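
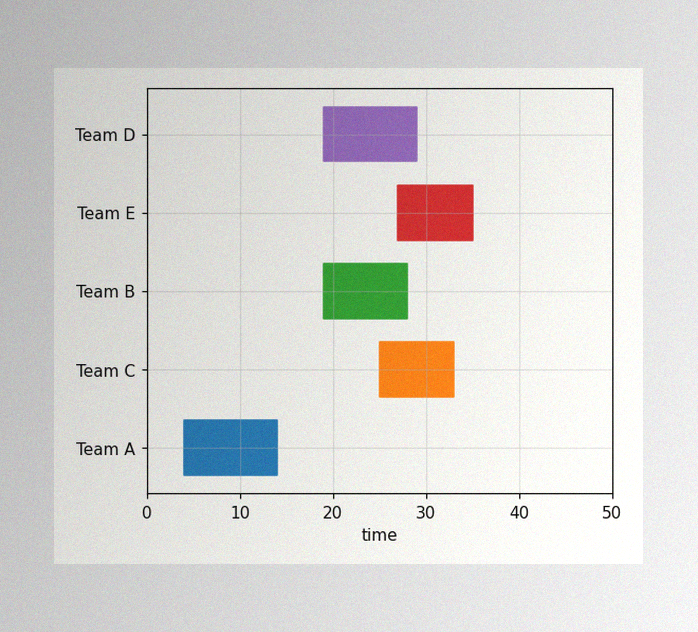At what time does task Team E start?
27

The image has some photo noise and uneven lighting. The Team E bar begins at t=27.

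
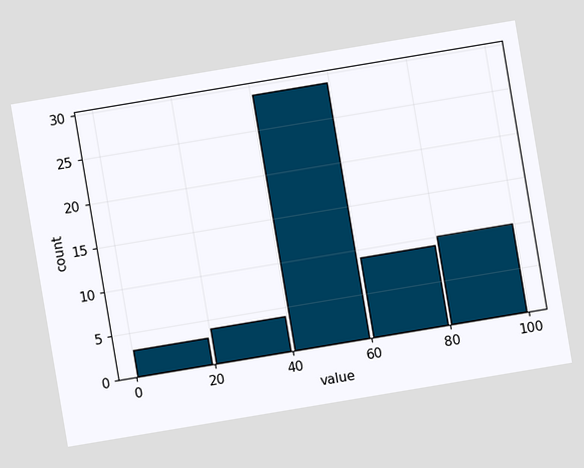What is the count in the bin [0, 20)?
3

The chart is tilted about 9° counter-clockwise. The [0, 20) bin has height 3.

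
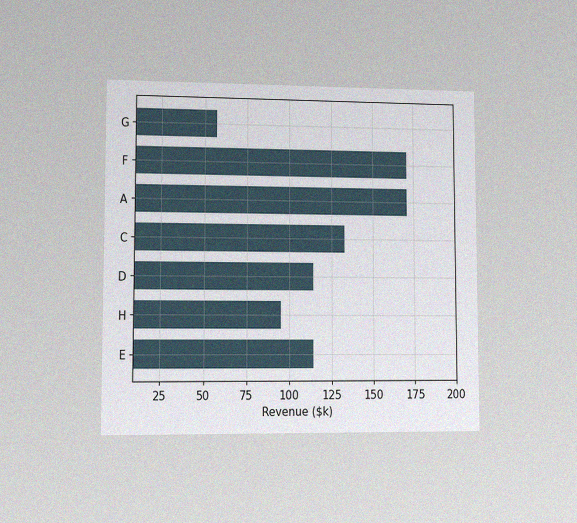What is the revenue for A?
$171k

The chart is viewed at a slight angle, with some photo noise. Reading along the chart's x-axis, the A bar reaches $171k.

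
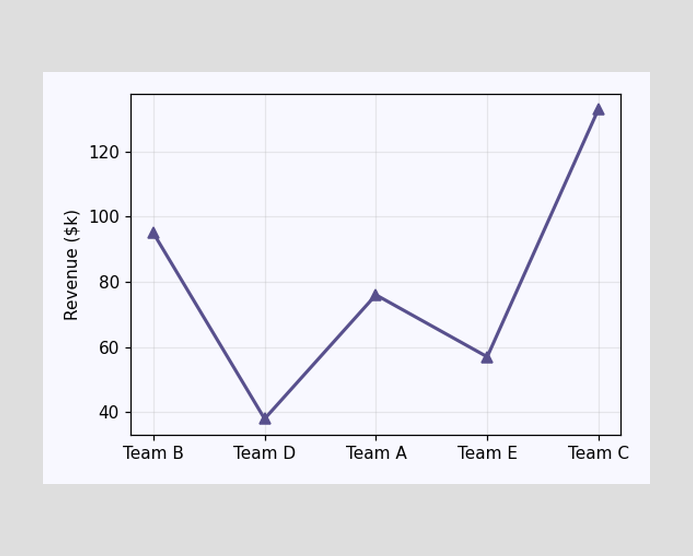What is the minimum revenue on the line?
The lowest point is at Team D, and reading across to the y-axis gives $38k.

$38k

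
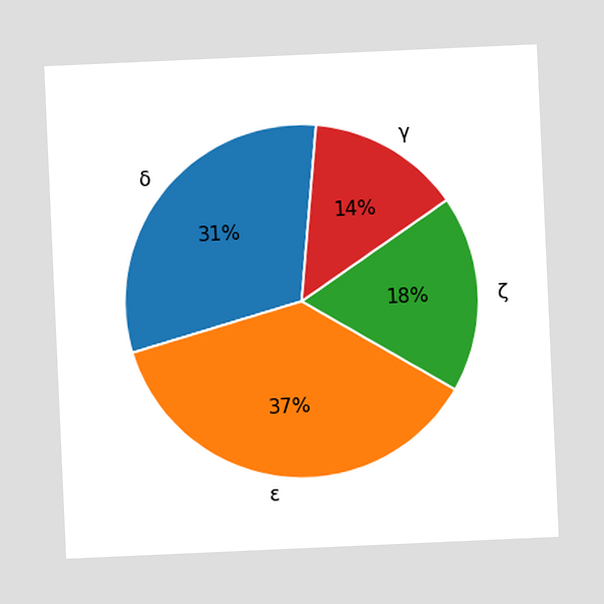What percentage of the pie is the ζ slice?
The chart is tilted about 3° counter-clockwise. The ζ slice takes up 18% of the pie.

18%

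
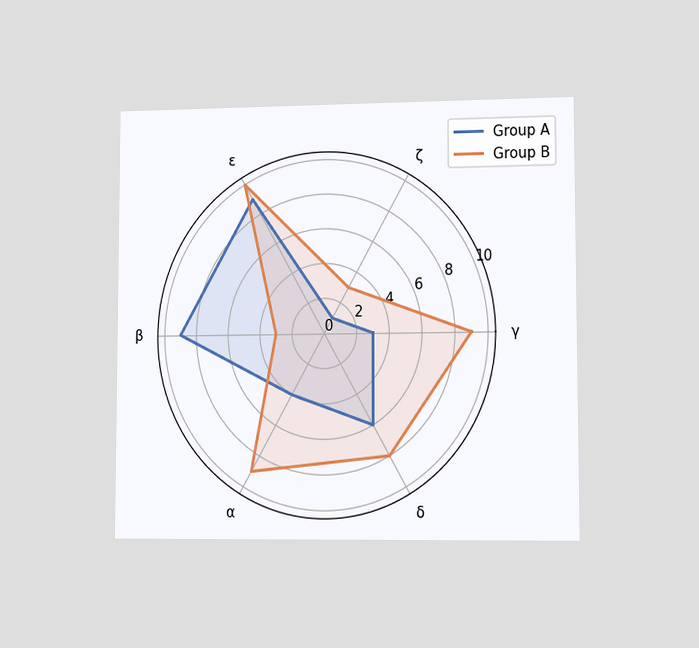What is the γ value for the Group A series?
The chart is viewed slightly from the right. On the γ axis, Group A reaches 3.

3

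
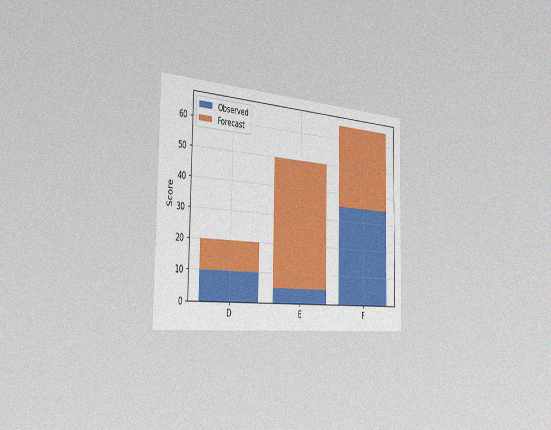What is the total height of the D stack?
20

The chart is viewed slightly from the left, with some photo noise. The D stack's top reaches 20 on the y-axis.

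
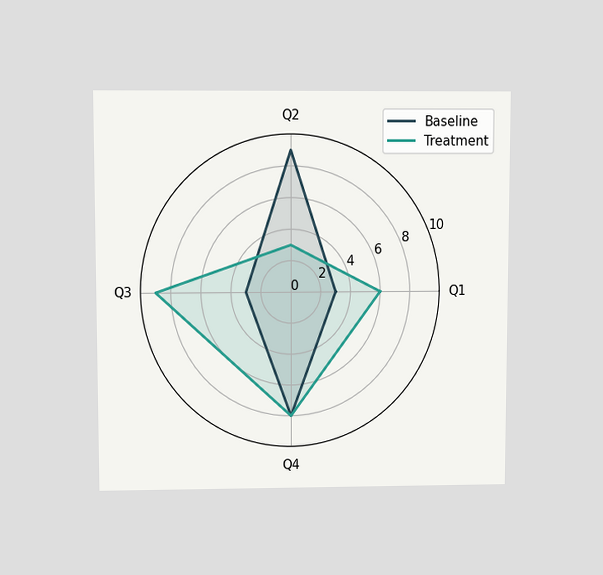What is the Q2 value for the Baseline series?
The chart is viewed slightly from above. On the Q2 axis, Baseline reaches 9.

9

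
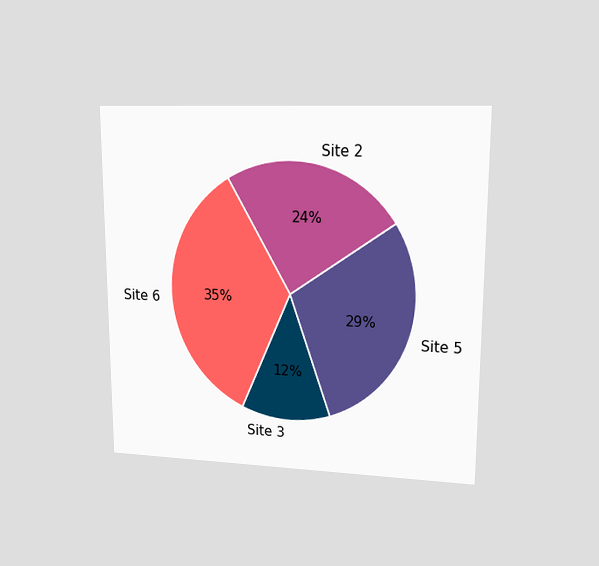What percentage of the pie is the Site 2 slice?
24%

The chart is viewed at a slight angle. The Site 2 slice takes up 24% of the pie.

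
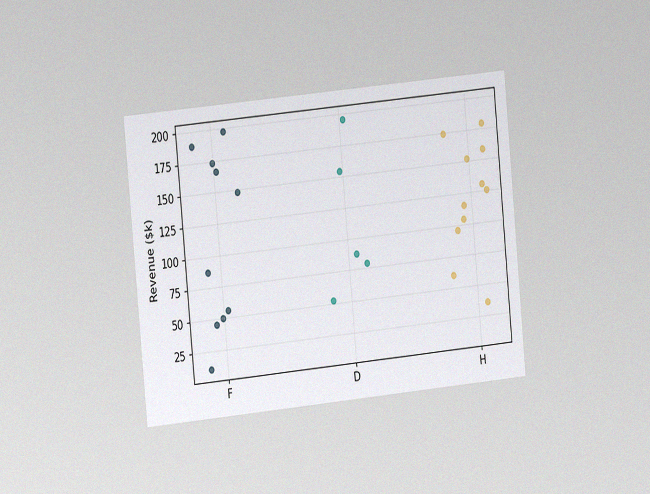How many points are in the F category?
The chart is tilted about 6° counter-clockwise and viewed at a slight angle, with some photo noise. Counting the markers in the F column gives 10.

10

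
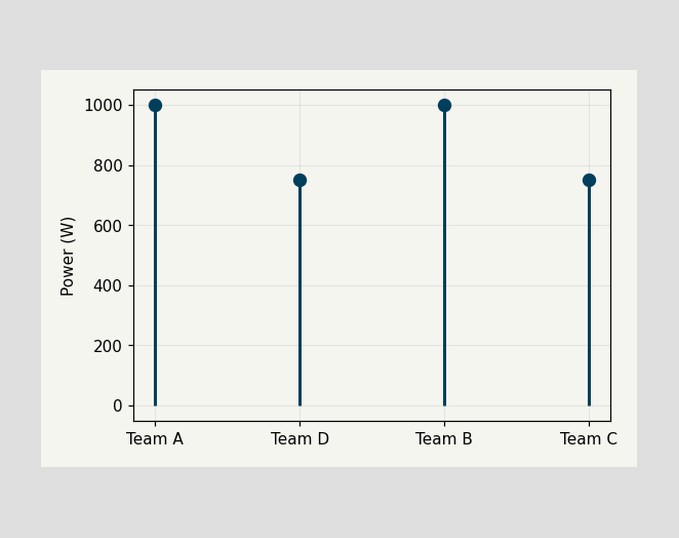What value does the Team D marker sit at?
The Team D marker sits at 750W.

750W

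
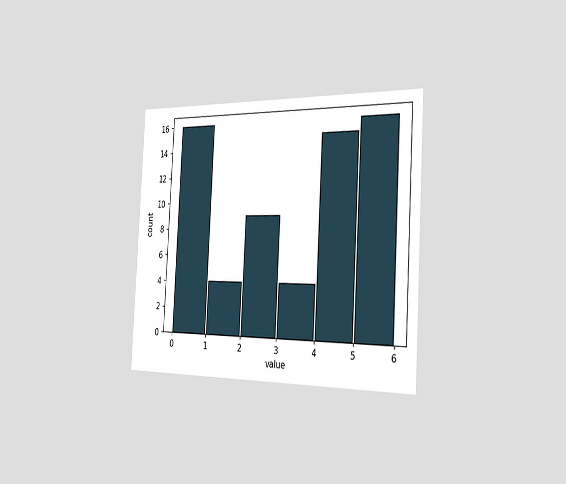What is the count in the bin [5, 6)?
16

The chart is tilted about 3° clockwise and viewed slightly from the right. The [5, 6) bin has height 16.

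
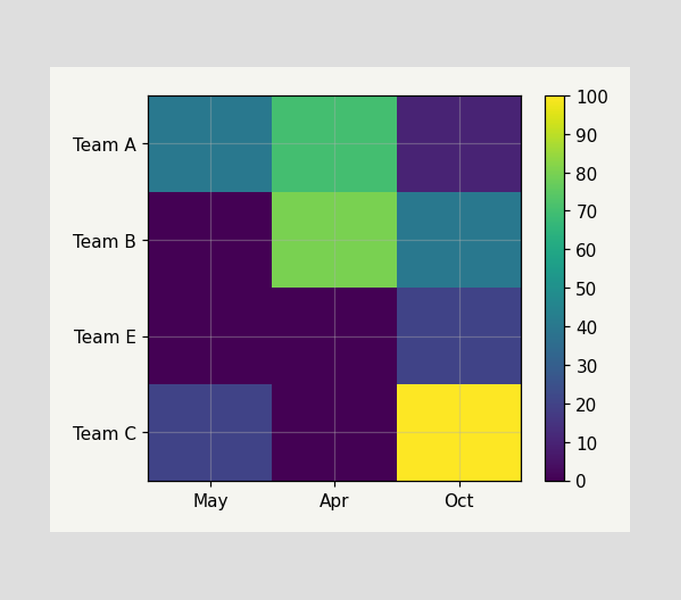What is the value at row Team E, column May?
Matching cell (Team E, May) against the colorbar gives 0.

0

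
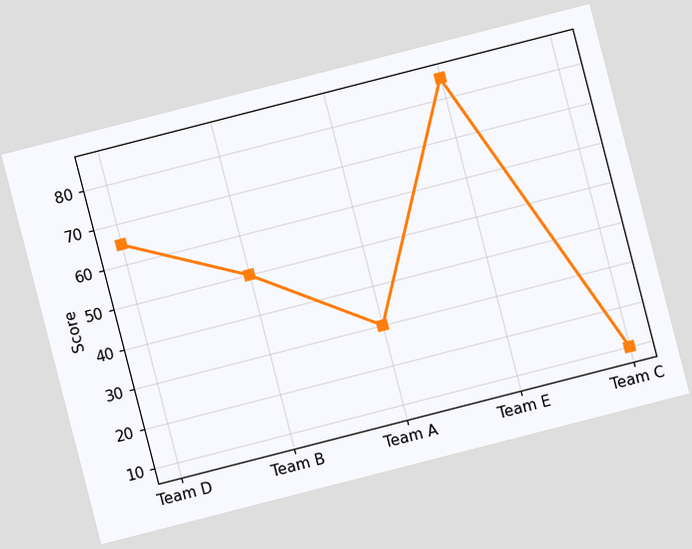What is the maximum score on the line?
85

The chart is tilted about 14° counter-clockwise. The highest point is at Team E, and reading across to the y-axis gives 85.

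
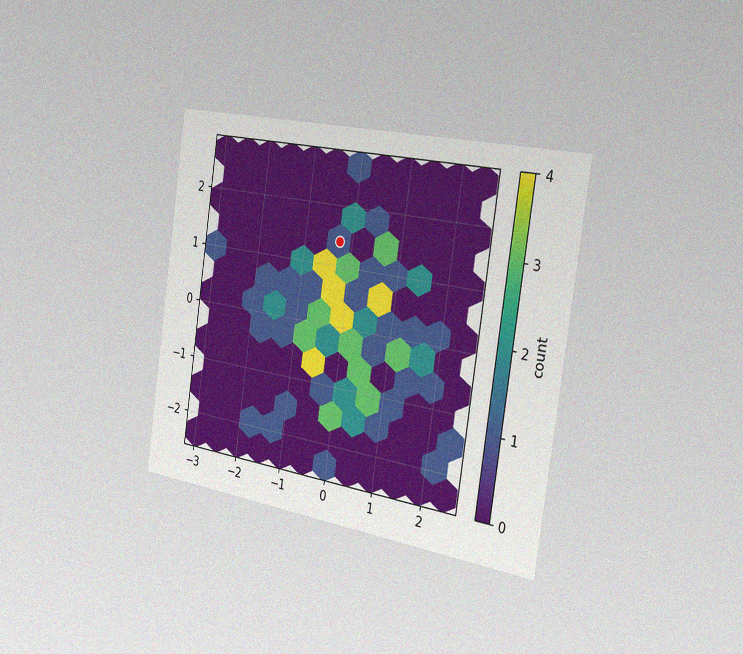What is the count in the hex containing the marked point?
The chart is tilted about 8° clockwise and viewed slightly from the right, with some photo noise. The marked hex reads 1 on the colorbar.

1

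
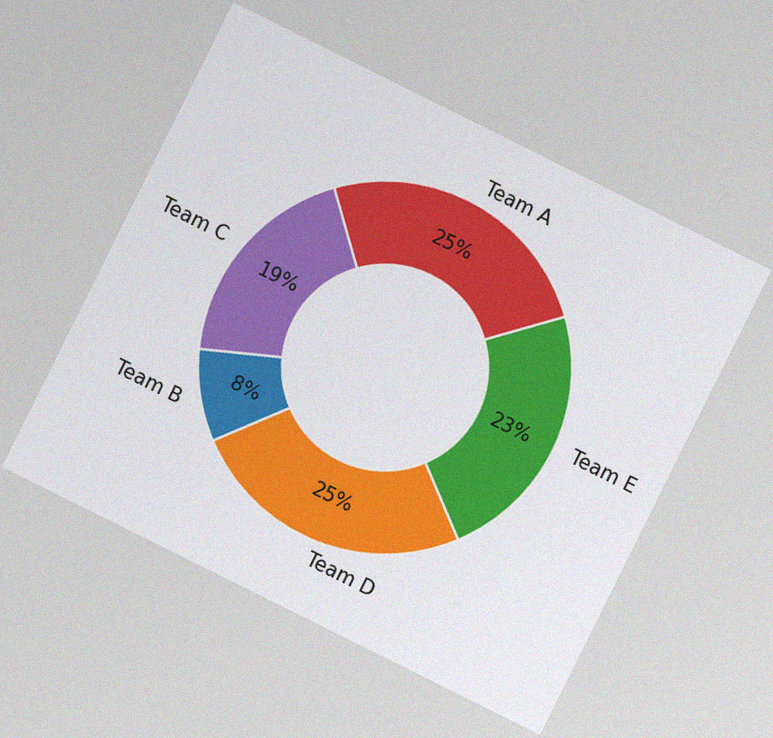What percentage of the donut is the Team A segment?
The chart is tilted about 26° clockwise, with some photo noise. The Team A segment takes up 25% of the ring.

25%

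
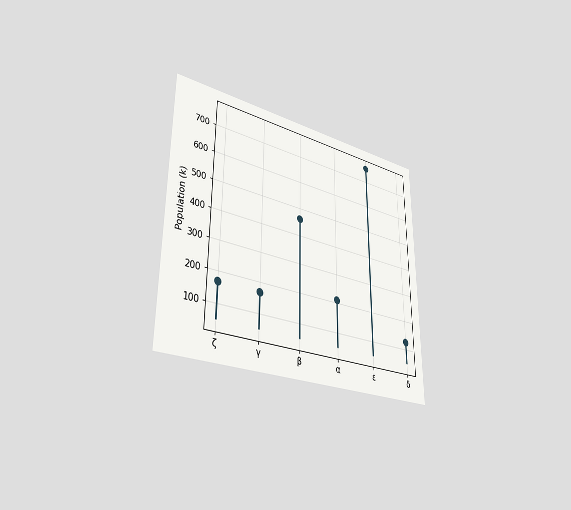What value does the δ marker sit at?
126k

The chart is viewed slightly from the left. The δ marker sits at 126k.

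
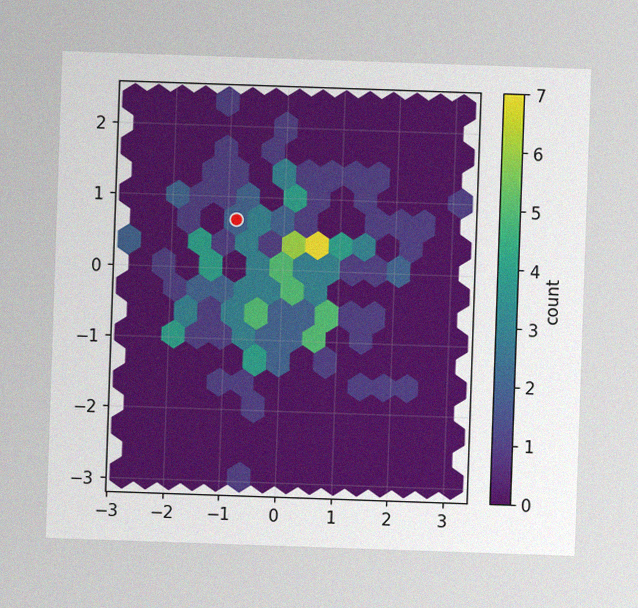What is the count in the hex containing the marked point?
2

The image has some photo noise and uneven lighting. The marked hex reads 2 on the colorbar.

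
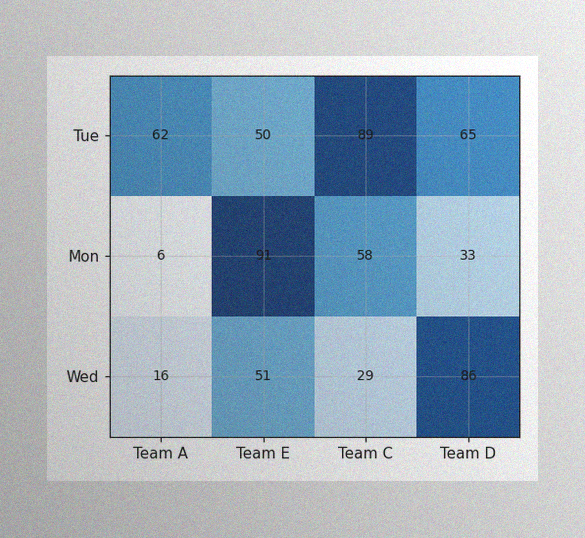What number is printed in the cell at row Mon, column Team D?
The image has some photo noise and uneven lighting. The (Mon, Team D) cell reads 33.

33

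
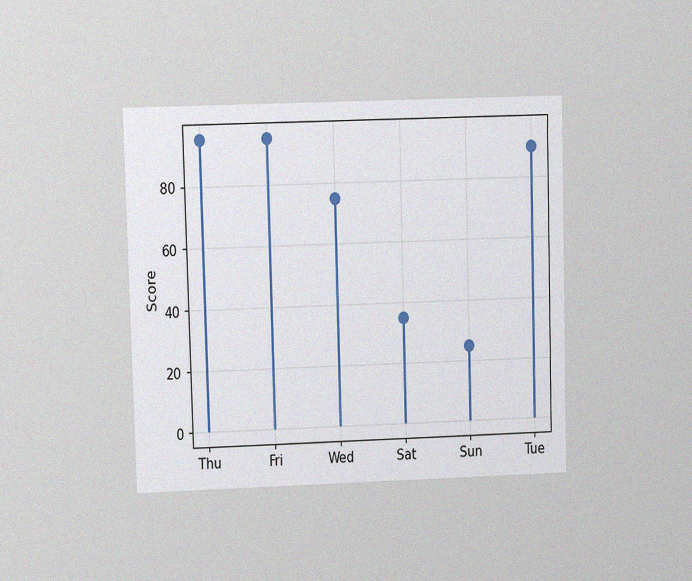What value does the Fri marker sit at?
The chart is viewed at a slight angle, with some photo noise. The Fri marker sits at 95.

95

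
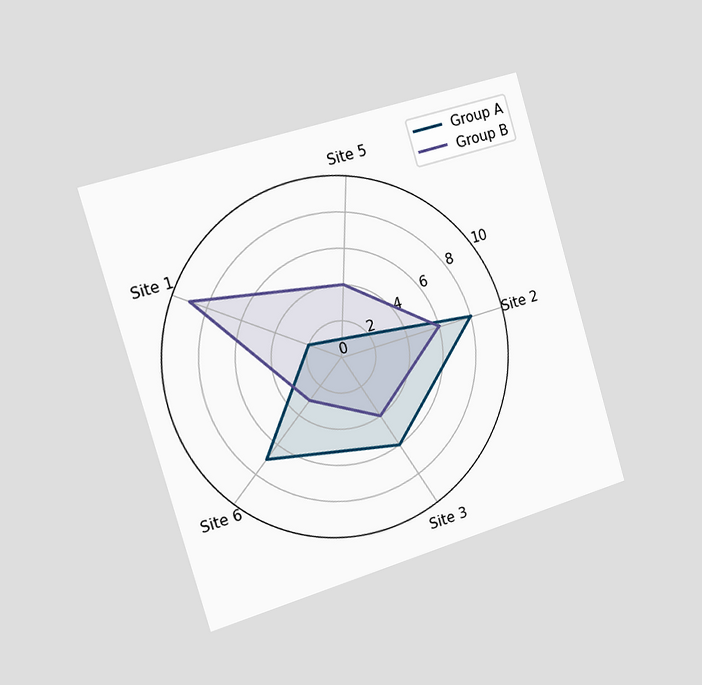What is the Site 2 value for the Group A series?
The chart is tilted about 17° counter-clockwise and viewed slightly from the left. On the Site 2 axis, Group A reaches 8.

8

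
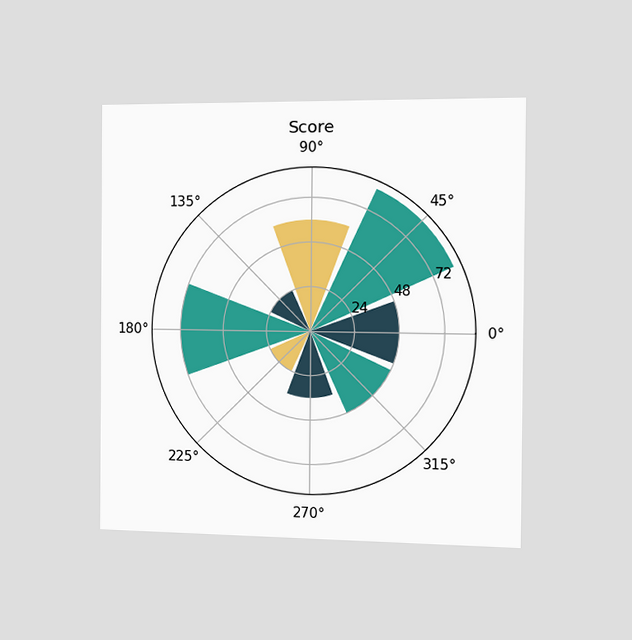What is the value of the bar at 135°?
The chart is viewed slightly from the right. The bar at 135° reaches 24 on the radial axis.

24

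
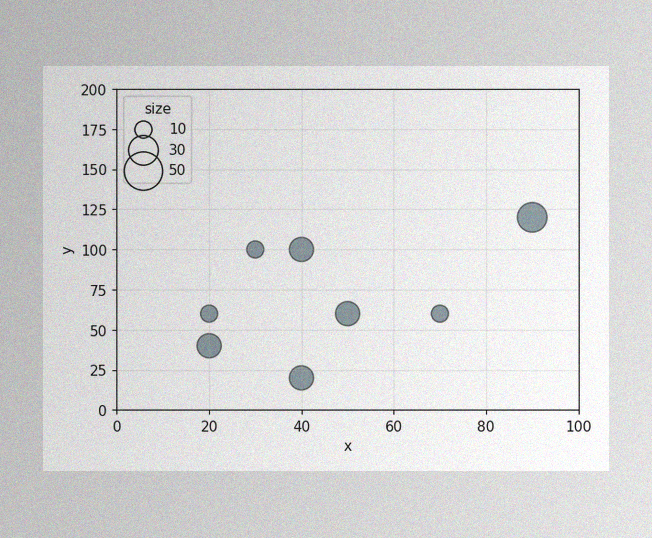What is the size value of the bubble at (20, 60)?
10

The image has some photo noise and uneven lighting. Matching the bubble at (20, 60) against the size legend gives 10.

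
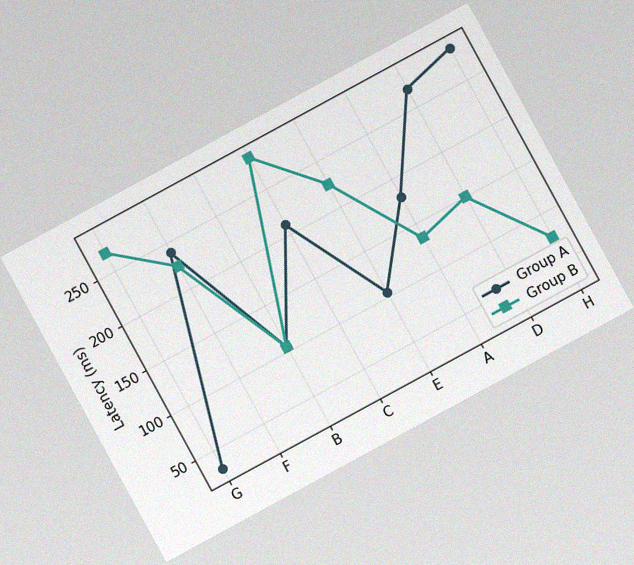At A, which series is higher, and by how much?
The chart is tilted about 29° counter-clockwise, with some photo noise. At A, Group A sits above the other line by 45ms.

Group A, by 45ms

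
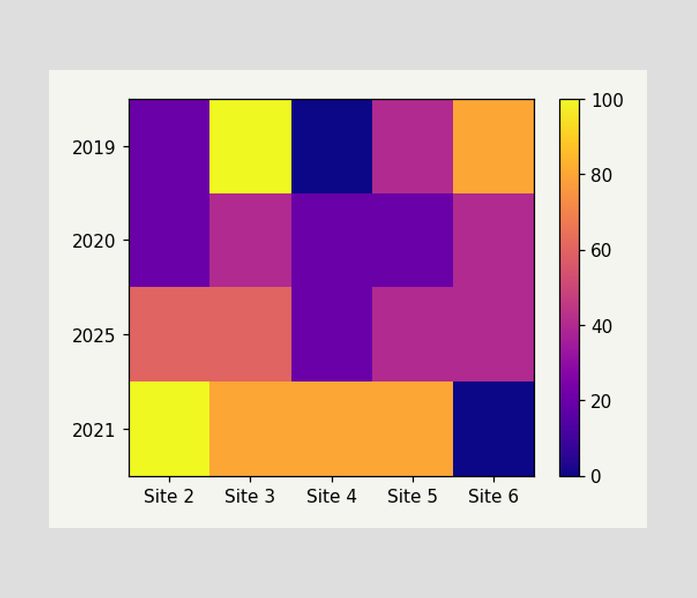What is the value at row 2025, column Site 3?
60

Matching cell (2025, Site 3) against the colorbar gives 60.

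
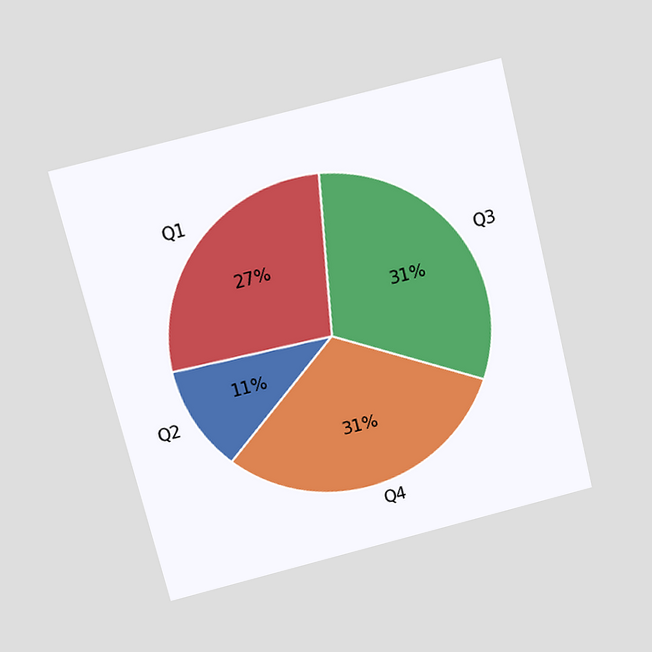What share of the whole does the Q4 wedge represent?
31%

The chart is tilted about 14° counter-clockwise and viewed slightly from above. The Q4 slice takes up 31% of the pie.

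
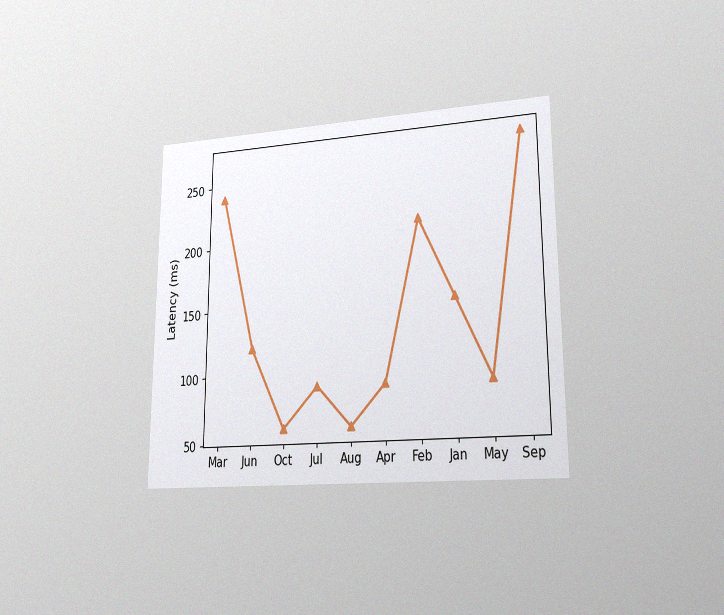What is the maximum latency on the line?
270ms

The chart is viewed at a slight angle, with some photo noise. The highest point is at Sep, and reading across to the y-axis gives 270ms.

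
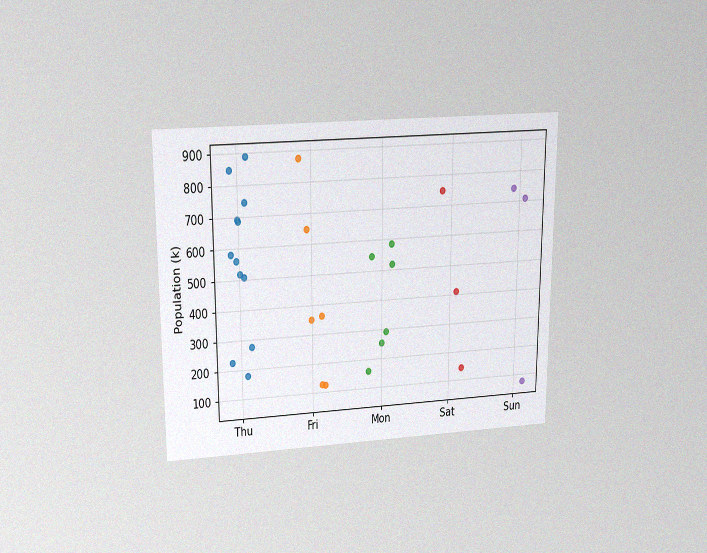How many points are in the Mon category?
6

The chart is viewed slightly from above, with some photo noise. Counting the markers in the Mon column gives 6.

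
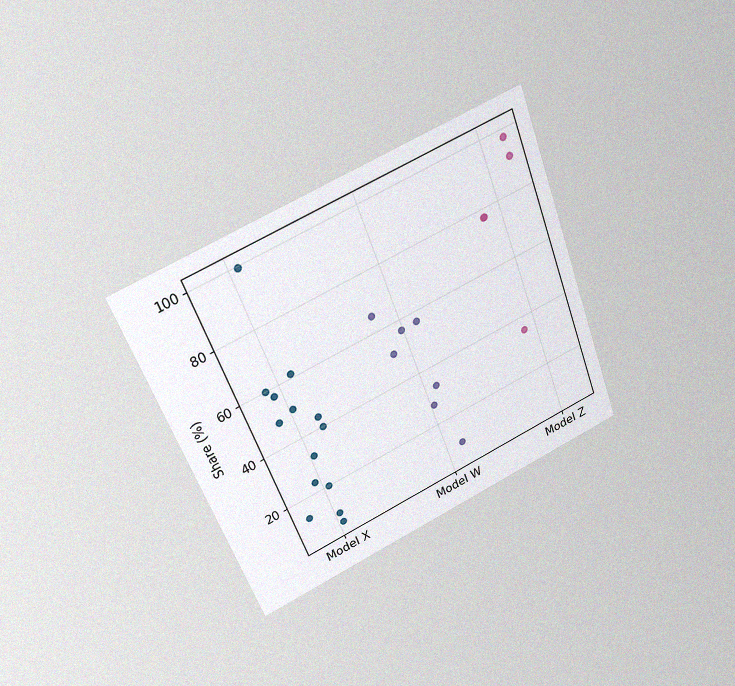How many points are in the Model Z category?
The chart is tilted about 21° counter-clockwise and viewed slightly from above, with some photo noise. Counting the markers in the Model Z column gives 5.

5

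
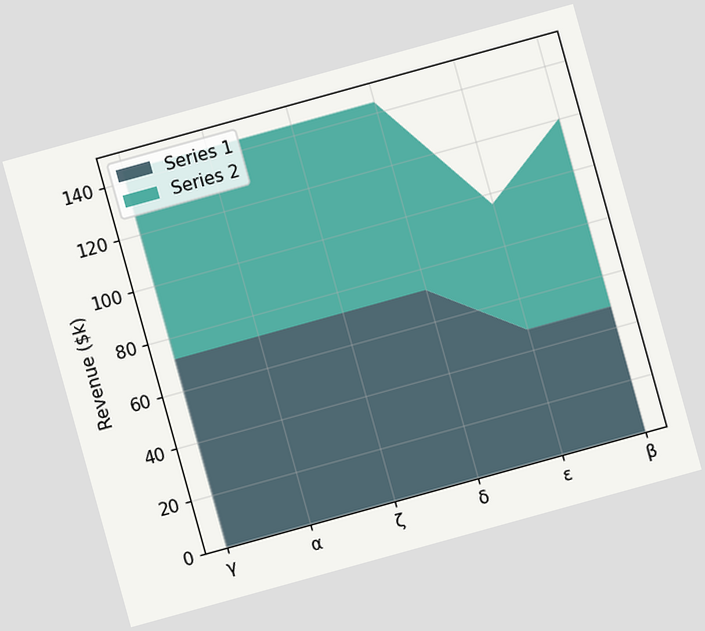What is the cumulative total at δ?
The chart is tilted about 15° counter-clockwise. The stacked total at δ reaches $144k.

$144k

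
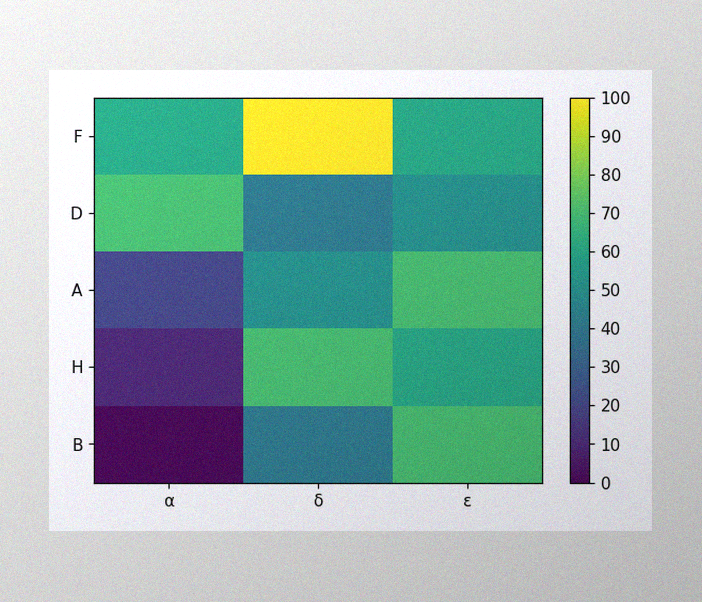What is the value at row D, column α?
The image has some photo noise and uneven lighting. Matching cell (D, α) against the colorbar gives 70.

70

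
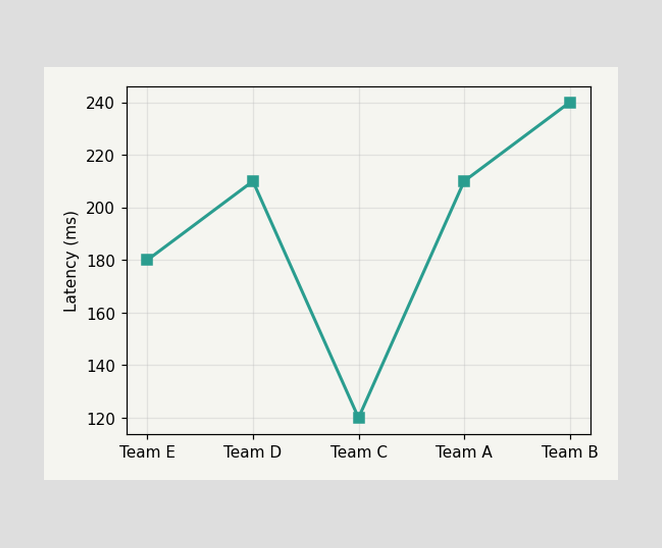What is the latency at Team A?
210ms

At Team A, the line is at 210ms.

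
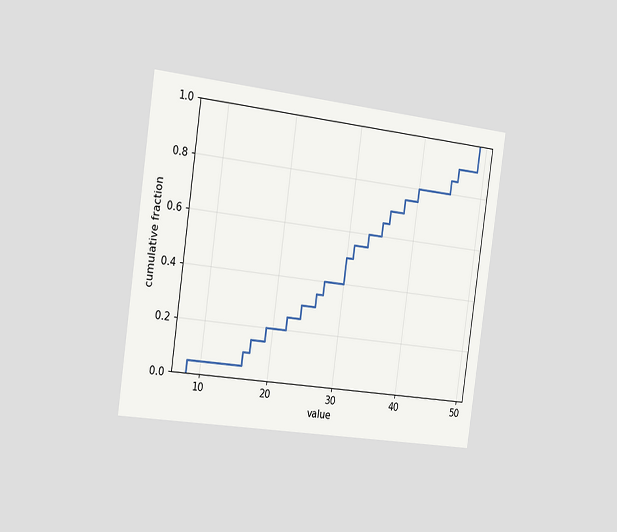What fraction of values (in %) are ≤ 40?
The chart is tilted about 8° clockwise and viewed slightly from the left. At x=40 the ECDF step is at 80%.

80%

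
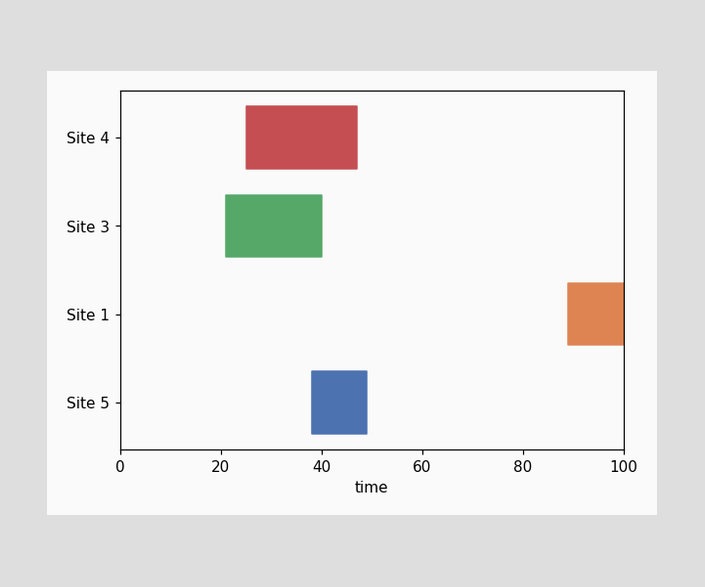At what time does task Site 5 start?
38

The Site 5 bar begins at t=38.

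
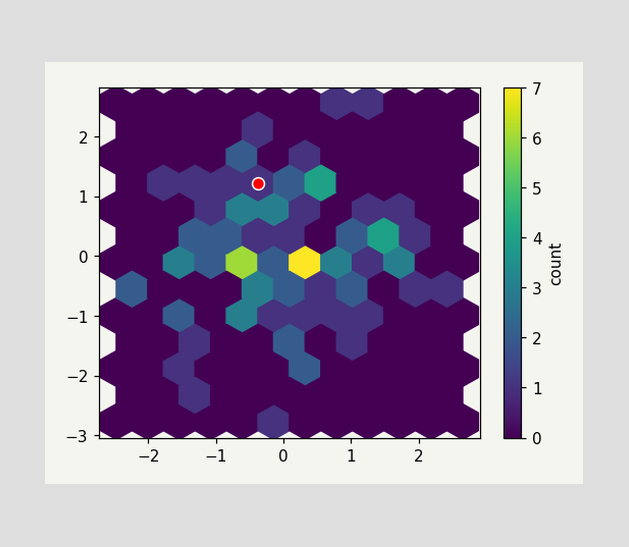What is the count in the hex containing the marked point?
The marked hex reads 1 on the colorbar.

1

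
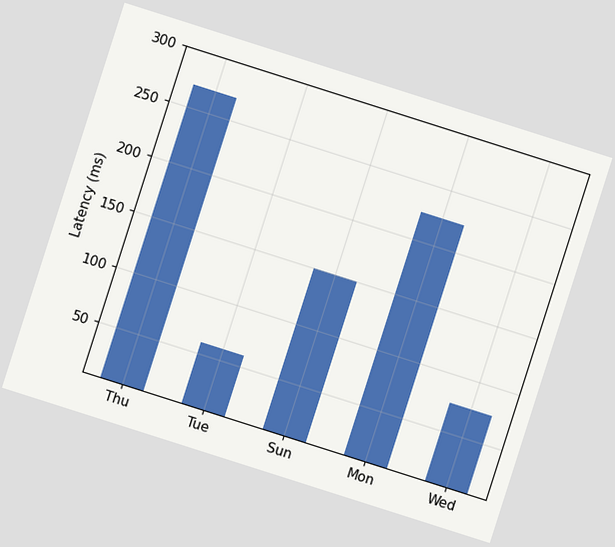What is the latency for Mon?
The chart is tilted about 18° clockwise. Reading along the chart's y-axis, the Mon bar reaches 225ms.

225ms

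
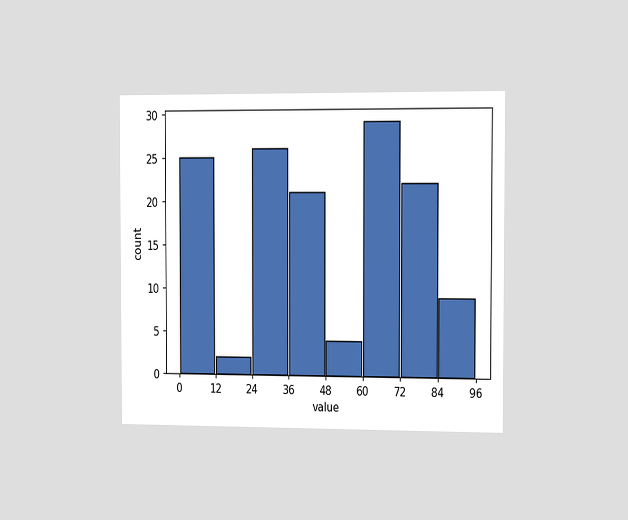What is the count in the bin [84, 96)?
9

The chart is viewed slightly from the right. The [84, 96) bin has height 9.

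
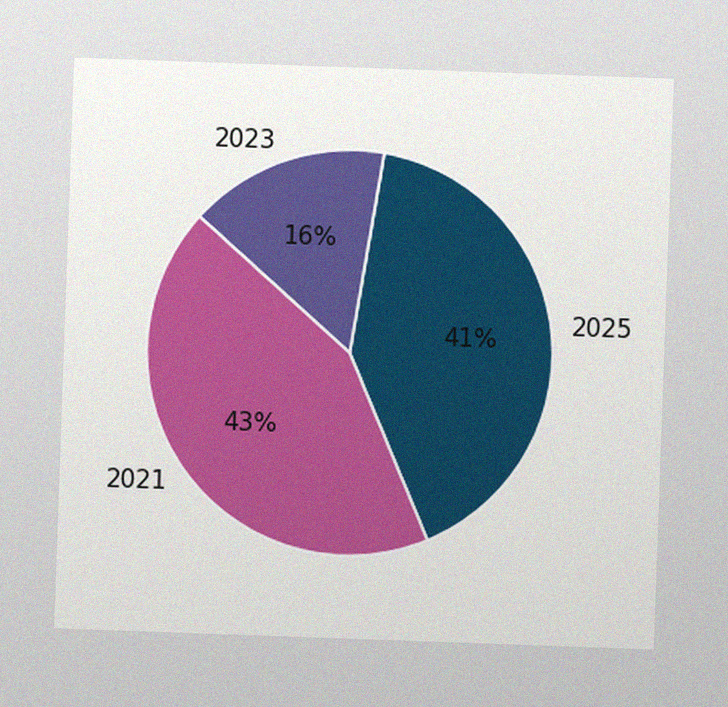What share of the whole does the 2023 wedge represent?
The chart is tilted about 2° clockwise, with some photo noise. The 2023 slice takes up 16% of the pie.

16%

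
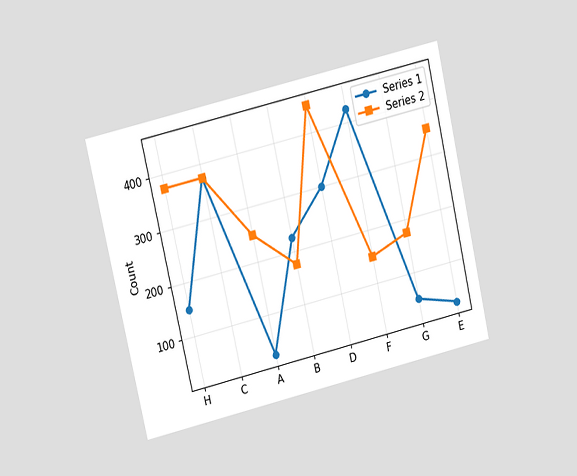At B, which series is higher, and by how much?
Series 1, by 50

The chart is tilted about 13° counter-clockwise and viewed at a slight angle. At B, Series 1 sits above the other line by 50.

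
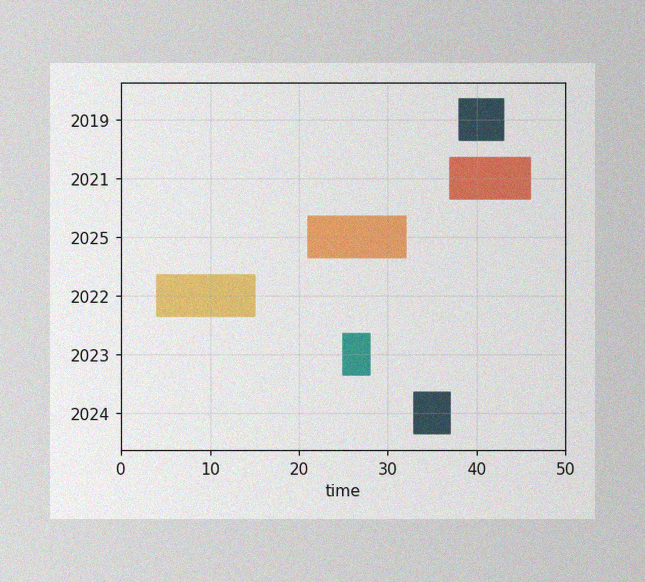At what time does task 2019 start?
The image has some photo noise and uneven lighting. The 2019 bar begins at t=38.

38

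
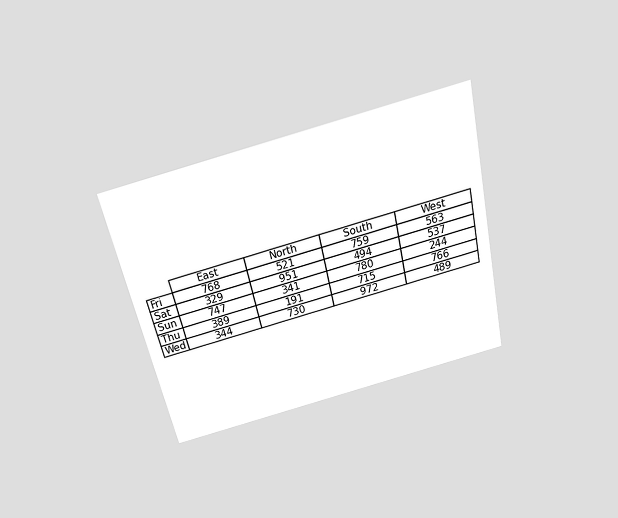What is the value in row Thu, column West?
The chart is tilted about 12° counter-clockwise and viewed slightly from above. The (Thu, West) cell reads 766.

766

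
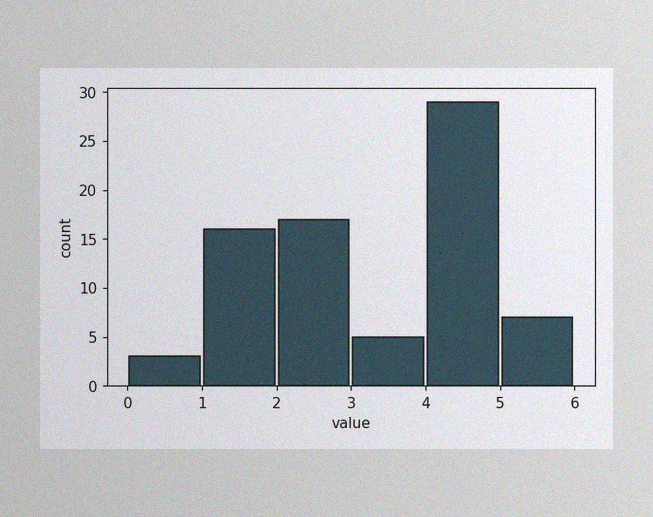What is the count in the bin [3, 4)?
5

The image has some photo noise and uneven lighting. The [3, 4) bin has height 5.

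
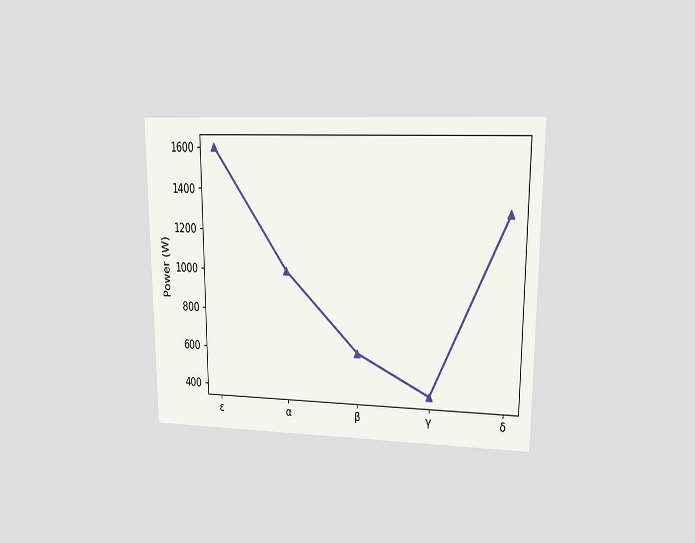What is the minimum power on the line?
400W

The chart is viewed at a slight angle. The lowest point is at γ, and reading across to the y-axis gives 400W.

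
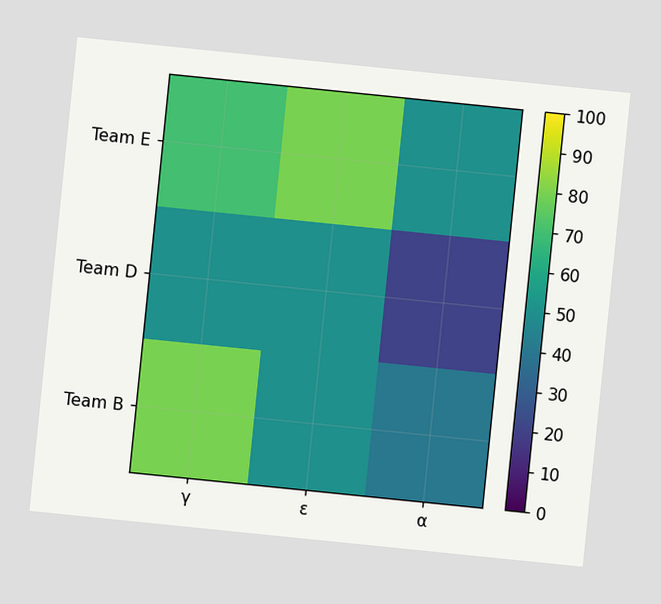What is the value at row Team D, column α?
20

The chart is tilted about 6° clockwise. Matching cell (Team D, α) against the colorbar gives 20.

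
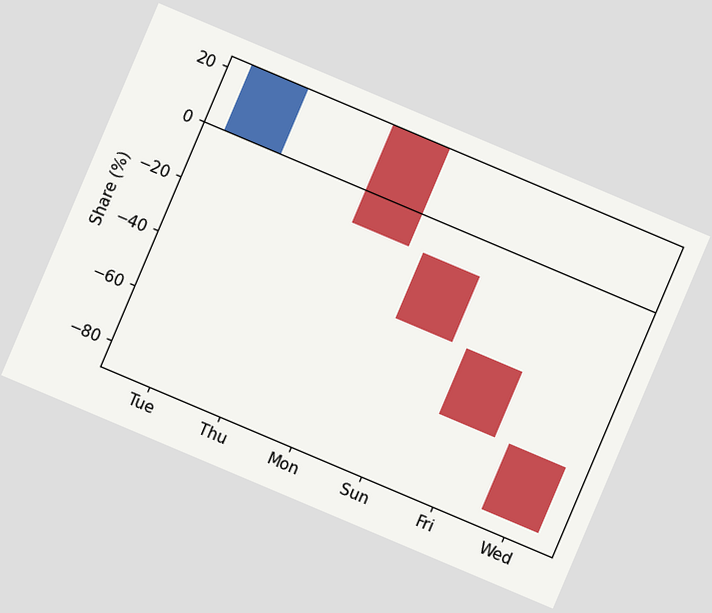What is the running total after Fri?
The chart is tilted about 23° clockwise. After Fri the running total reaches -60%.

-60%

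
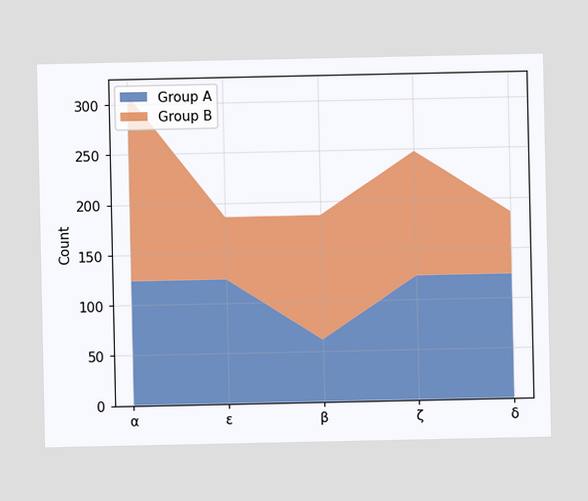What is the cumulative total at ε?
The stacked total at ε reaches 186.

186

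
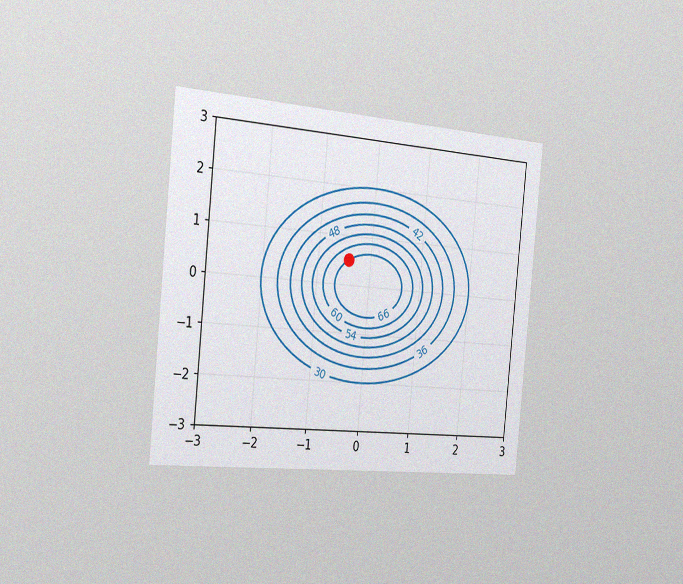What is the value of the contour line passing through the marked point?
The chart is tilted about 6° clockwise and viewed slightly from the left, with some photo noise. The marked point sits on the contour labelled 66.

66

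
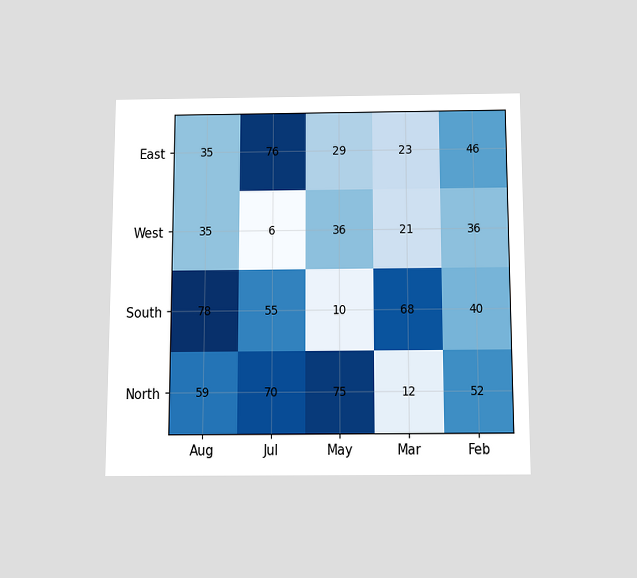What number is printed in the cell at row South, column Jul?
The chart is viewed slightly from below. The (South, Jul) cell reads 55.

55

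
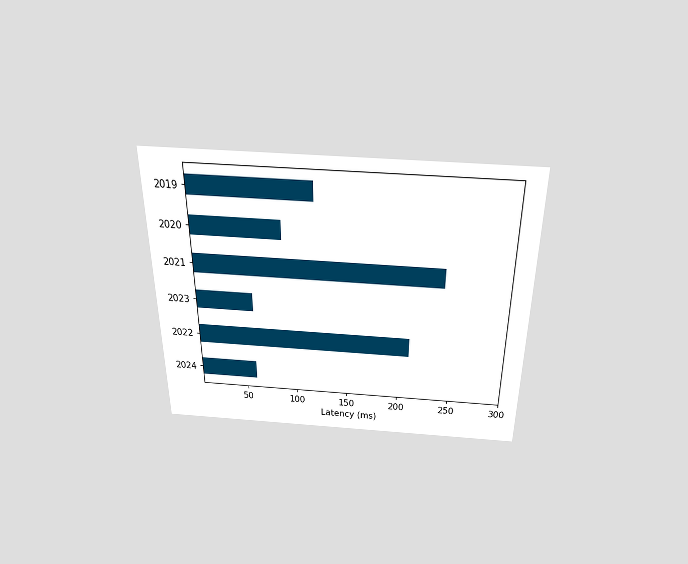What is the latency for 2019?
The chart is viewed slightly from above. Reading along the chart's x-axis, the 2019 bar reaches 120ms.

120ms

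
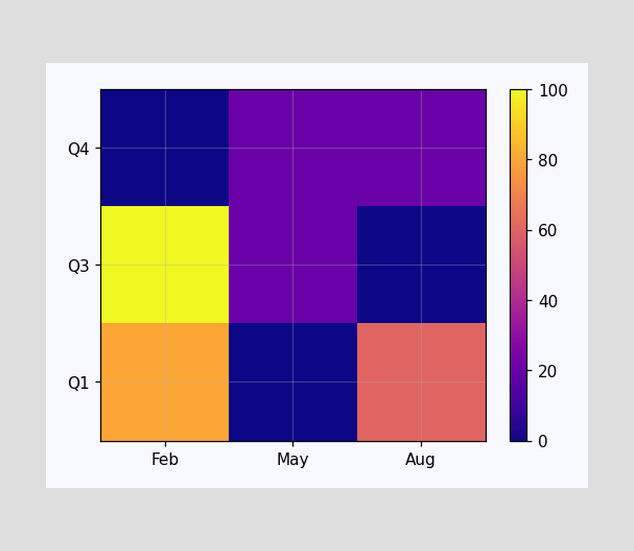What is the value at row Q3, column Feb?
Matching cell (Q3, Feb) against the colorbar gives 100.

100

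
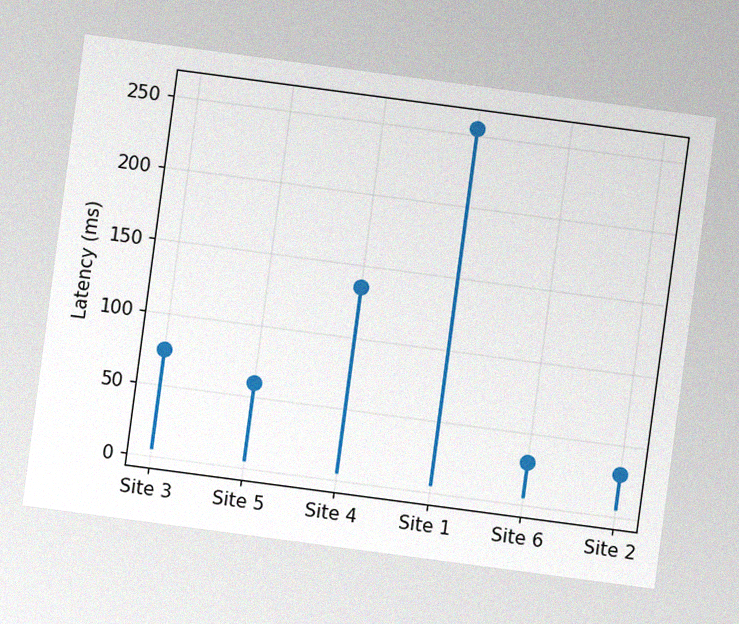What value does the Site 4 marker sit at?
The chart is tilted about 8° clockwise, with some photo noise. The Site 4 marker sits at 135ms.

135ms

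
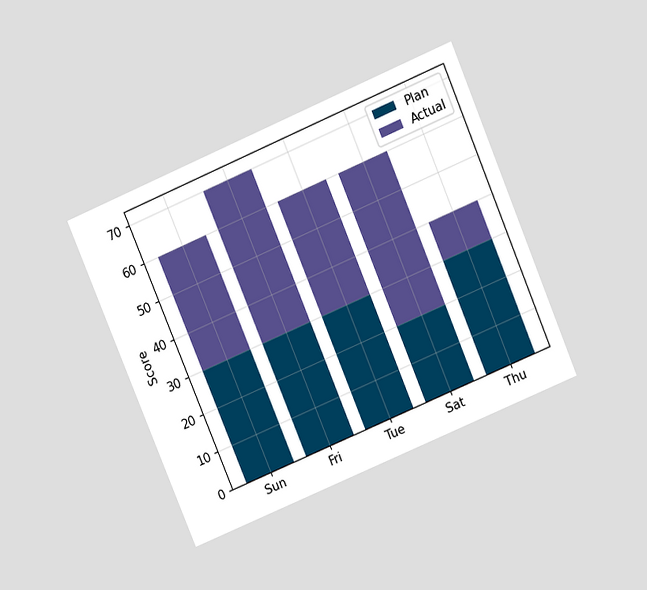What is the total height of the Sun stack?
60

The chart is tilted about 23° counter-clockwise and viewed slightly from above. The Sun stack's top reaches 60 on the y-axis.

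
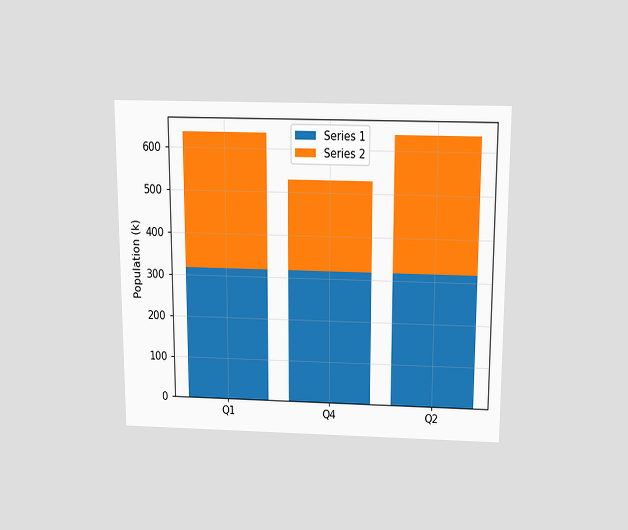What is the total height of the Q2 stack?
636k

The chart is viewed slightly from above. The Q2 stack's top reaches 636k on the y-axis.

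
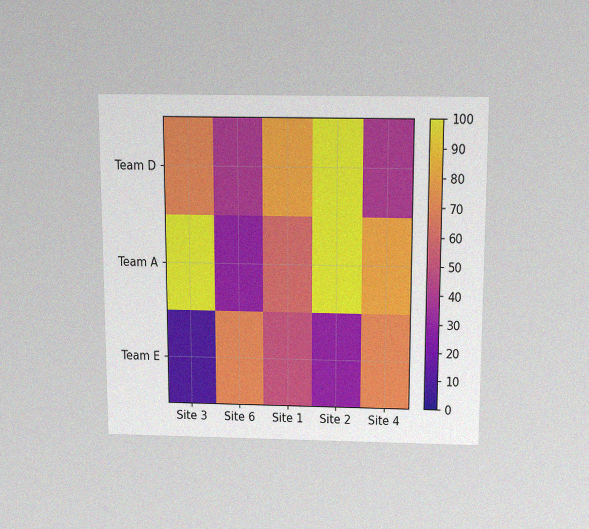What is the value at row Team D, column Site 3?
The chart is viewed slightly from above, with some photo noise. Matching cell (Team D, Site 3) against the colorbar gives 70.

70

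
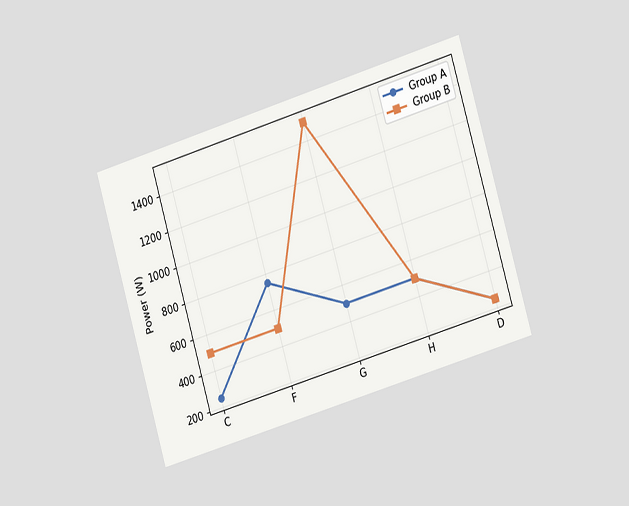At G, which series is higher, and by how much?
The chart is tilted about 17° counter-clockwise and viewed slightly from the right. At G, Group B sits above the other line by 1000W.

Group B, by 1000W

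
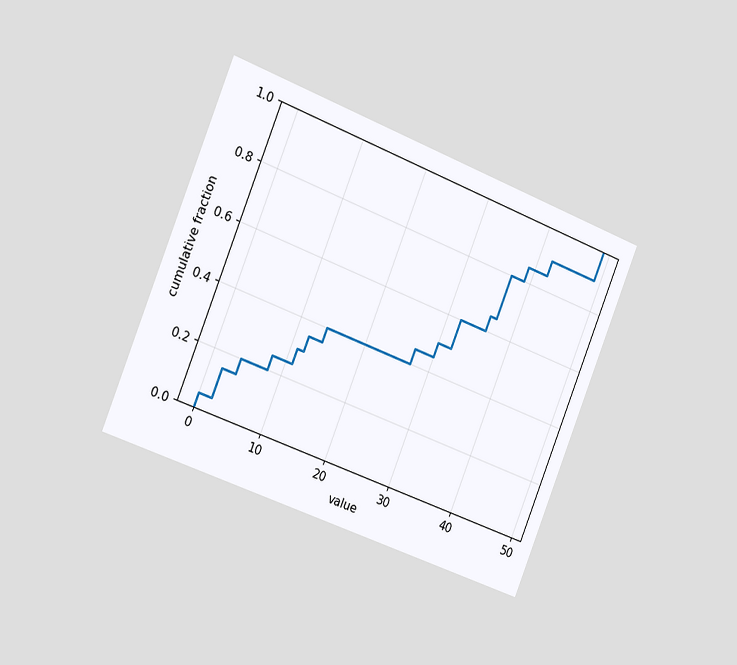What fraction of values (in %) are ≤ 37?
80%

The chart is tilted about 22° clockwise and viewed slightly from the left. At x=37 the ECDF step is at 80%.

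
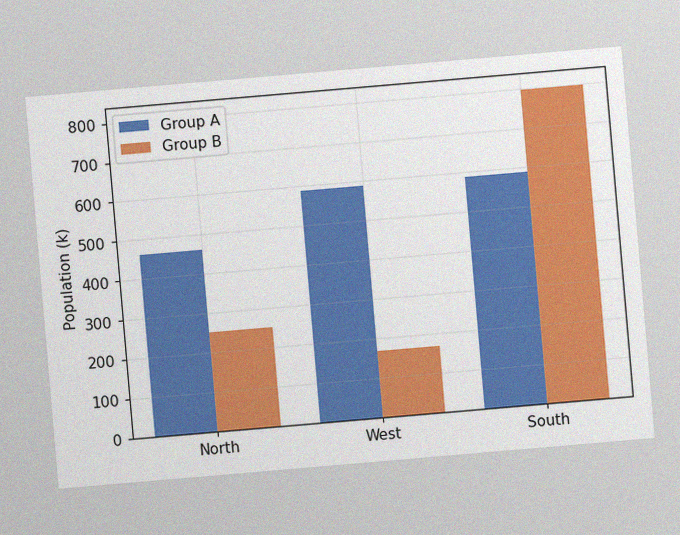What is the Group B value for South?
The chart is tilted about 5° counter-clockwise, with some photo noise. The Group B bar at South reaches 798k on the y-axis.

798k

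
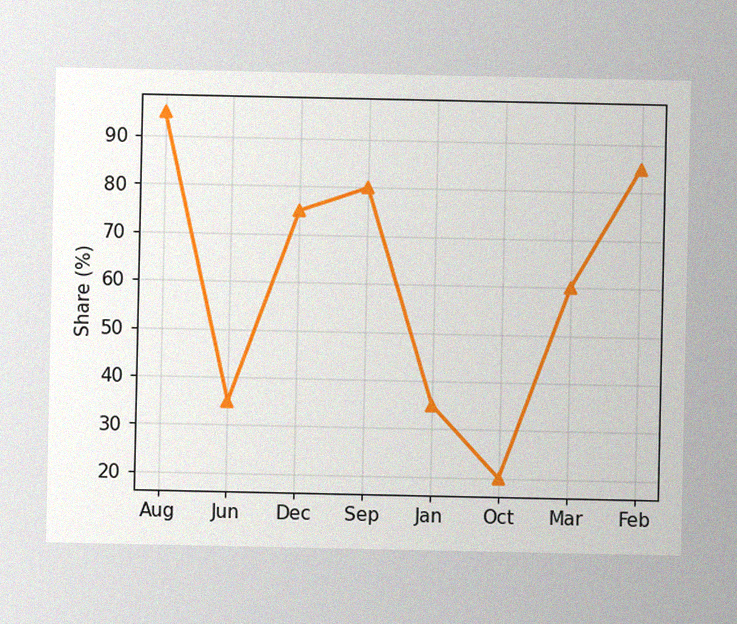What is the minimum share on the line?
The image has some photo noise and uneven lighting. The lowest point is at Oct, and reading across to the y-axis gives 20%.

20%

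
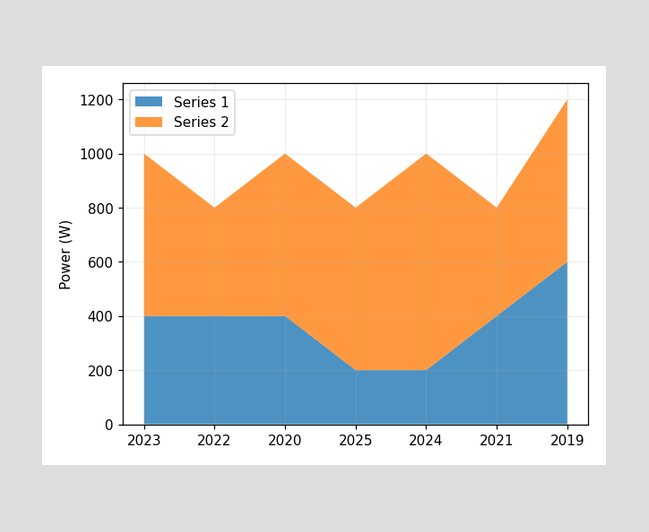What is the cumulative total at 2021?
The stacked total at 2021 reaches 800W.

800W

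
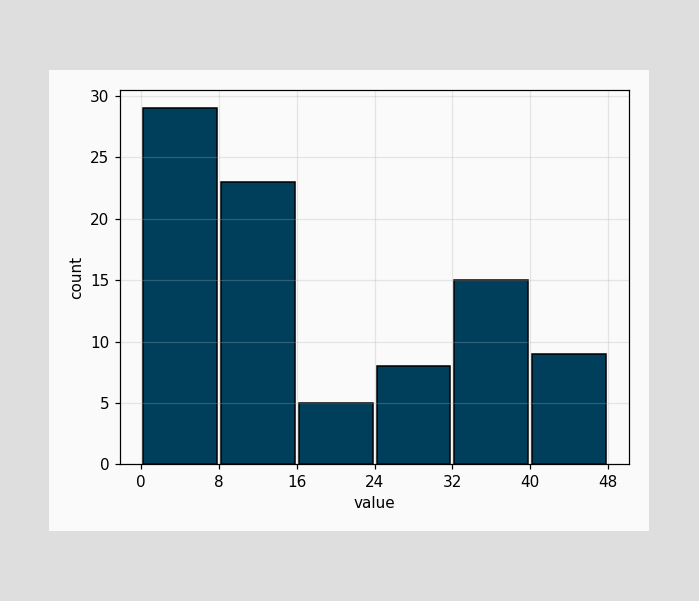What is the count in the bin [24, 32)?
8

The [24, 32) bin has height 8.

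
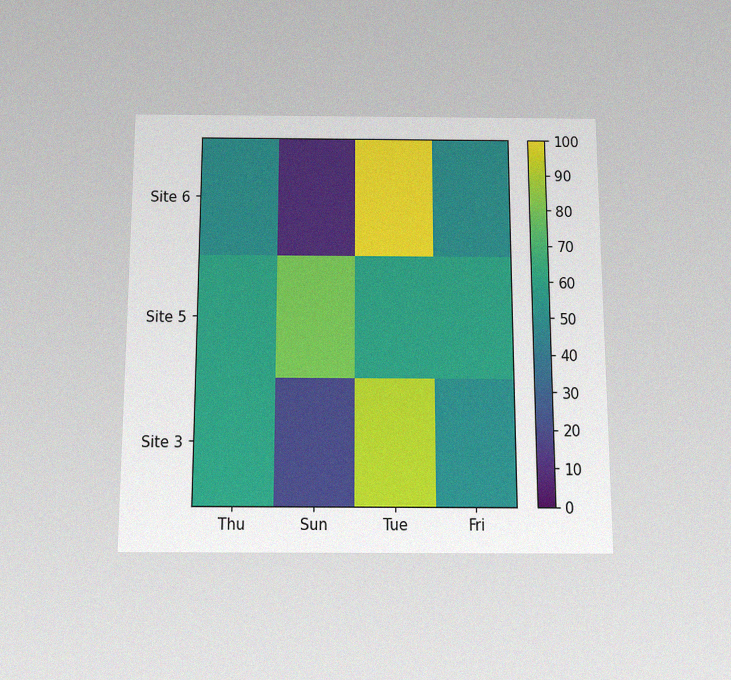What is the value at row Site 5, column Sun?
80

The chart is viewed slightly from below, with some photo noise. Matching cell (Site 5, Sun) against the colorbar gives 80.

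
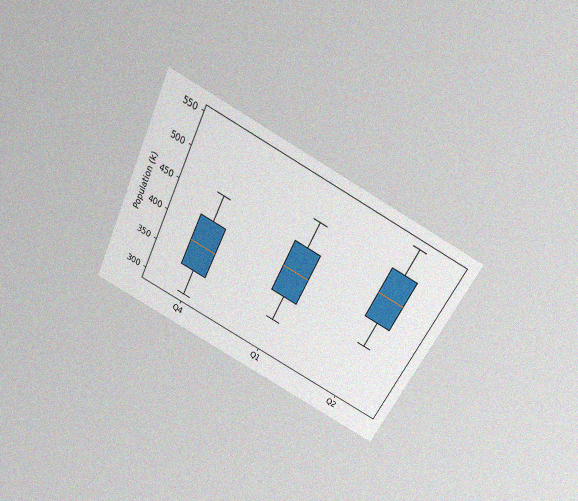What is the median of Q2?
The chart is tilted about 27° clockwise and viewed slightly from above, with some photo noise. The median line in the Q2 box sits at 462k.

462k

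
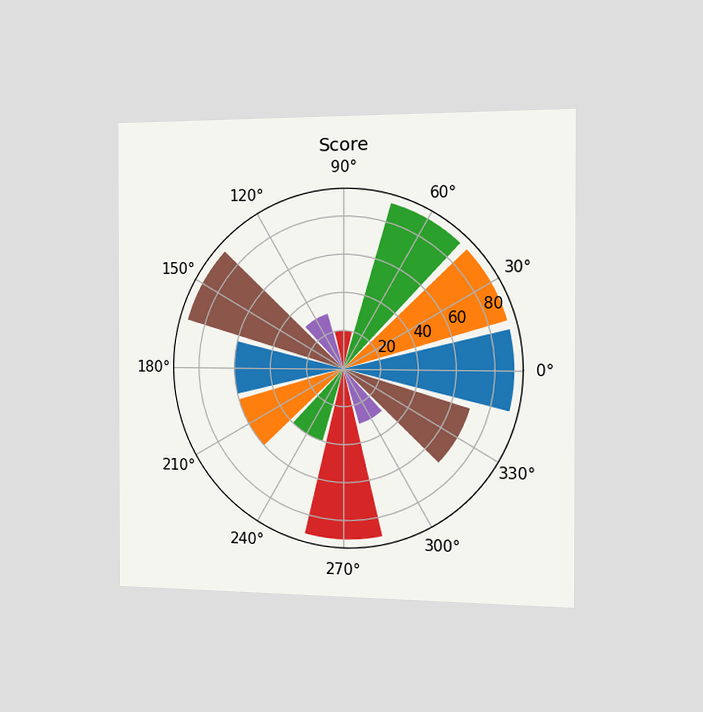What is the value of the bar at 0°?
90

The chart is viewed slightly from the right. The bar at 0° reaches 90 on the radial axis.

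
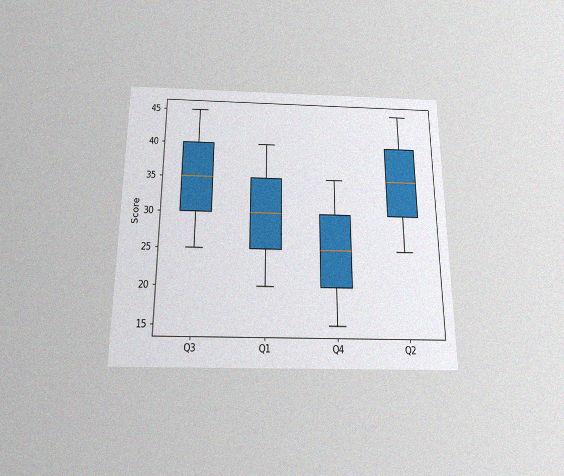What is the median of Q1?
The chart is viewed slightly from below, with some photo noise. The median line in the Q1 box sits at 30.

30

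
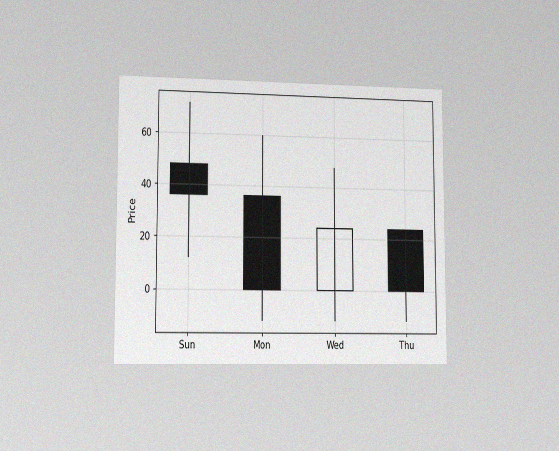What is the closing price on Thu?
The chart is viewed slightly from the left, with some photo noise. The Thu candle closes at 0.

0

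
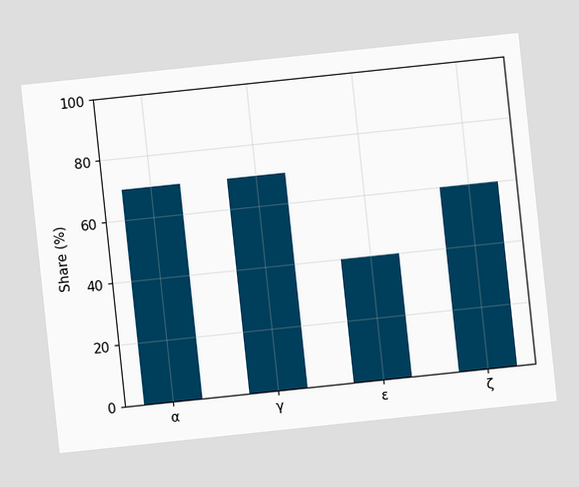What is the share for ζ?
60%

The chart is tilted about 6° counter-clockwise. Reading along the chart's y-axis, the ζ bar reaches 60%.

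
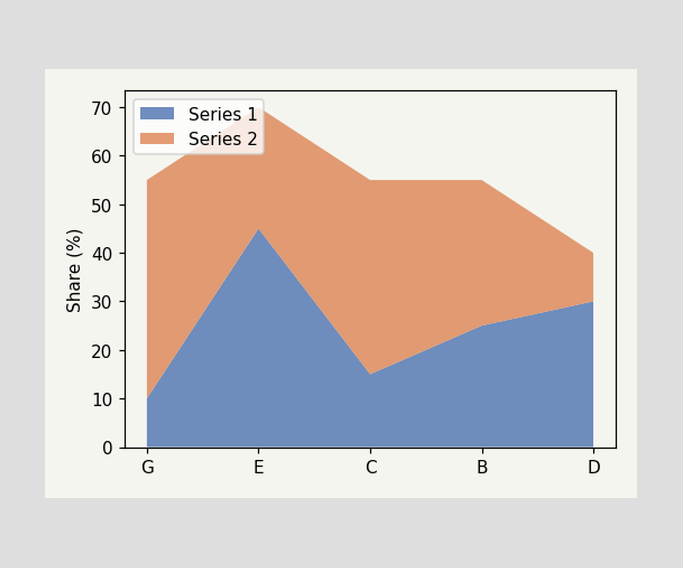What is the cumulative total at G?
55%

The stacked total at G reaches 55%.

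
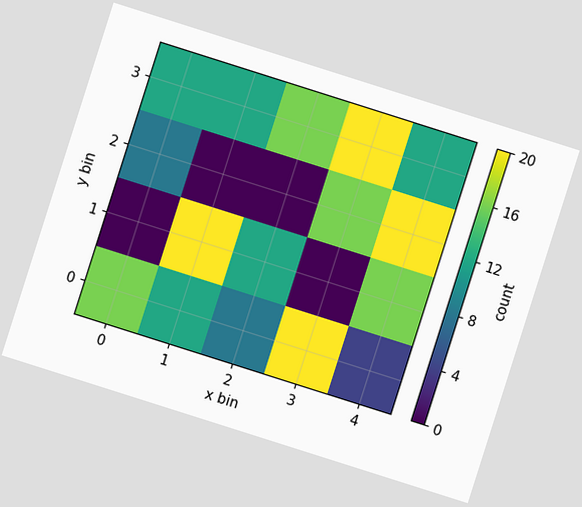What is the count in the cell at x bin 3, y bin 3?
The chart is tilted about 18° clockwise. Matching the cell (3, 3) against the colorbar gives 20.

20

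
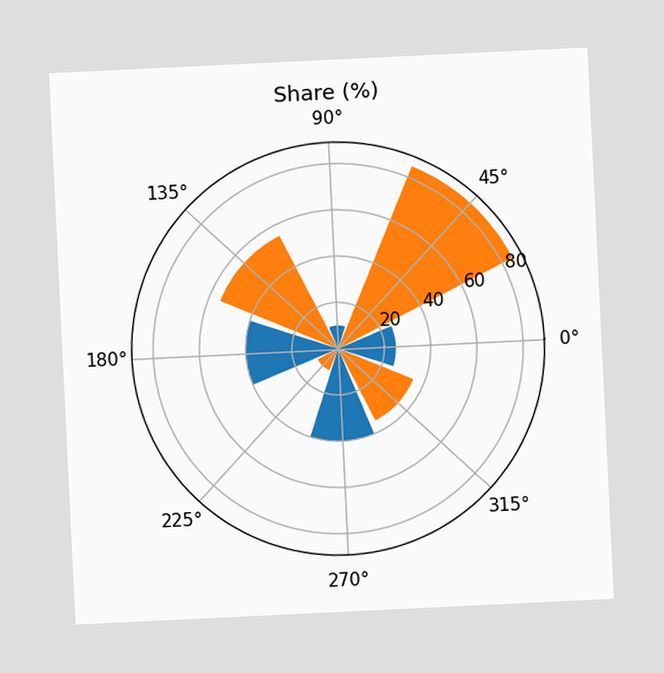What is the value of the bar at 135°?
The chart is tilted about 3° counter-clockwise. The bar at 135° reaches 55% on the radial axis.

55%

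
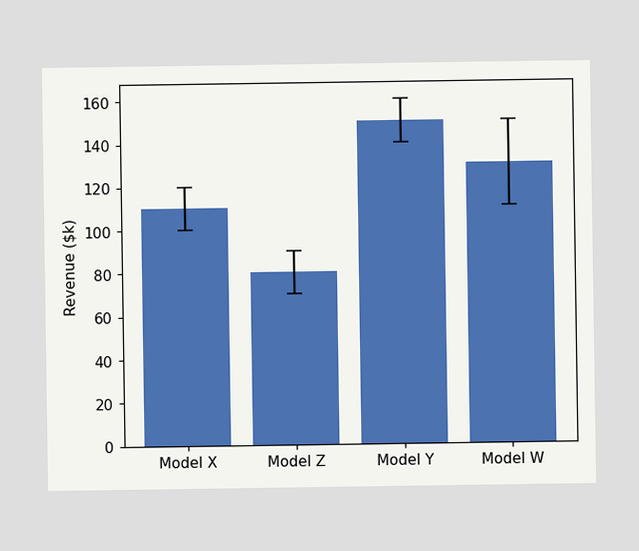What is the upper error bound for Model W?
$150k

The Model W bar's upper whisker reaches $150k.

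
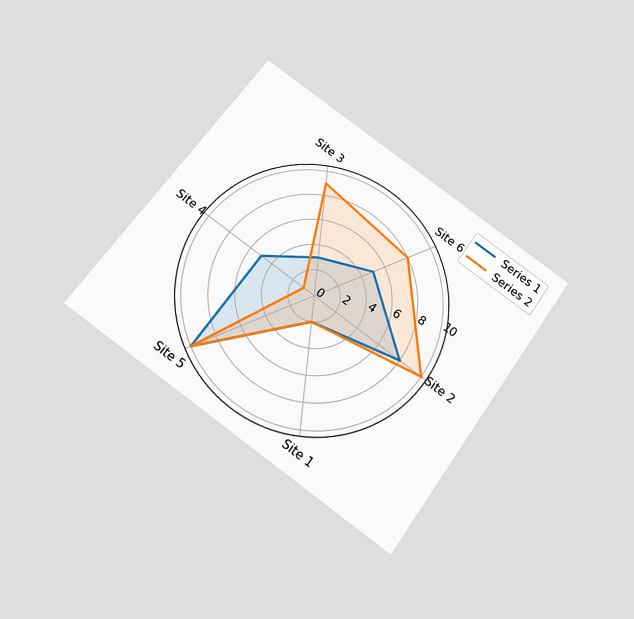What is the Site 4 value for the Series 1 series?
The chart is tilted about 36° clockwise and viewed slightly from below. On the Site 4 axis, Series 1 reaches 5.

5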